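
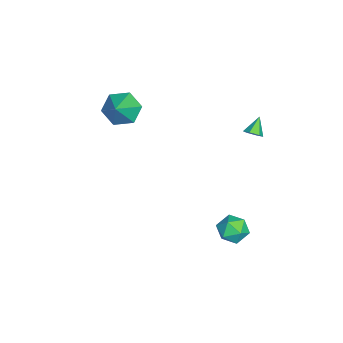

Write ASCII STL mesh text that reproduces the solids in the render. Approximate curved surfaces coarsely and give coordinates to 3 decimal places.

solid 
facet normal -0.272 0.019 0.962
outer loop
vertex 1.384 3.415 -0.82
vertex 0.989 2.643 -0.917
vertex 1.828 2.677 -0.68
endloop
endfacet
facet normal 0.341 0.369 0.865
outer loop
vertex 1.384 3.415 -0.82
vertex 1.828 2.677 -0.68
vertex 2.203 3.338 -1.11
endloop
endfacet
facet normal 0.223 0.892 0.393
outer loop
vertex 1.384 3.415 -0.82
vertex 2.203 3.338 -1.11
vertex 1.595 3.712 -1.613
endloop
endfacet
facet normal -0.463 0.863 0.200
outer loop
vertex 1.384 3.415 -0.82
vertex 1.595 3.712 -1.613
vertex 0.845 3.282 -1.493
endloop
endfacet
facet normal -0.769 0.324 0.552
outer loop
vertex 1.384 3.415 -0.82
vertex 0.845 3.282 -1.493
vertex 0.989 2.643 -0.917
endloop
endfacet
facet normal 0.812 -0.084 0.578
outer loop
vertex 2.203 3.338 -1.11
vertex 1.828 2.677 -0.68
vertex 2.315 2.518 -1.387
endloop
endfacet
facet normal -0.181 -0.652 0.736
outer loop
vertex 1.828 2.677 -0.68
vertex 0.989 2.643 -0.917
vertex 1.565 2.088 -1.267
endloop
endfacet
facet normal -0.985 -0.158 0.071
outer loop
vertex 0.989 2.643 -0.917
vertex 0.845 3.282 -1.493
vertex 0.957 2.462 -1.77
endloop
endfacet
facet normal -0.490 0.715 -0.498
outer loop
vertex 0.845 3.282 -1.493
vertex 1.595 3.712 -1.613
vertex 1.332 3.123 -2.2
endloop
endfacet
facet normal 0.621 0.761 -0.185
outer loop
vertex 1.595 3.712 -1.613
vertex 2.203 3.338 -1.11
vertex 2.171 3.157 -1.963
endloop
endfacet
facet normal 0.463 -0.863 -0.200
outer loop
vertex 1.776 2.385 -2.06
vertex 2.315 2.518 -1.387
vertex 1.565 2.088 -1.267
endloop
endfacet
facet normal -0.223 -0.892 -0.393
outer loop
vertex 1.776 2.385 -2.06
vertex 1.565 2.088 -1.267
vertex 0.957 2.462 -1.77
endloop
endfacet
facet normal -0.341 -0.369 -0.865
outer loop
vertex 1.776 2.385 -2.06
vertex 0.957 2.462 -1.77
vertex 1.332 3.123 -2.2
endloop
endfacet
facet normal 0.272 -0.019 -0.962
outer loop
vertex 1.776 2.385 -2.06
vertex 1.332 3.123 -2.2
vertex 2.171 3.157 -1.963
endloop
endfacet
facet normal 0.769 -0.324 -0.552
outer loop
vertex 1.776 2.385 -2.06
vertex 2.171 3.157 -1.963
vertex 2.315 2.518 -1.387
endloop
endfacet
facet normal 0.490 -0.715 0.498
outer loop
vertex 1.565 2.088 -1.267
vertex 2.315 2.518 -1.387
vertex 1.828 2.677 -0.68
endloop
endfacet
facet normal -0.621 -0.761 0.185
outer loop
vertex 0.957 2.462 -1.77
vertex 1.565 2.088 -1.267
vertex 0.989 2.643 -0.917
endloop
endfacet
facet normal -0.812 0.084 -0.578
outer loop
vertex 1.332 3.123 -2.2
vertex 0.957 2.462 -1.77
vertex 0.845 3.282 -1.493
endloop
endfacet
facet normal 0.181 0.652 -0.736
outer loop
vertex 2.171 3.157 -1.963
vertex 1.332 3.123 -2.2
vertex 1.595 3.712 -1.613
endloop
endfacet
facet normal 0.985 0.158 -0.071
outer loop
vertex 2.315 2.518 -1.387
vertex 2.171 3.157 -1.963
vertex 2.203 3.338 -1.11
endloop
endfacet
facet normal 0.704 -0.210 -0.678
outer loop
vertex -1.747 3.745 2.865
vertex -2.06 3.409 2.644
vertex -2.06 3.896 2.493
endloop
endfacet
facet normal 0.055 0.940 0.336
outer loop
vertex -1.747 3.745 2.865
vertex -2.06 3.896 2.493
vertex -2.8 3.631 3.356
endloop
endfacet
facet normal 0.704 -0.210 -0.678
outer loop
vertex -2.06 3.896 2.493
vertex -2.06 3.409 2.644
vertex -2.374 3.561 2.271
endloop
endfacet
facet normal -0.599 0.749 -0.283
outer loop
vertex -2.06 3.896 2.493
vertex -2.374 3.561 2.271
vertex -2.8 3.631 3.356
endloop
endfacet
facet normal 0.704 -0.211 -0.678
outer loop
vertex -2.374 3.561 2.271
vertex -2.06 3.409 2.644
vertex -2.374 3.073 2.423
endloop
endfacet
facet normal -0.927 -0.111 -0.357
outer loop
vertex -2.374 3.561 2.271
vertex -2.374 3.073 2.423
vertex -2.8 3.631 3.356
endloop
endfacet
facet normal 0.704 -0.212 -0.678
outer loop
vertex -2.374 3.073 2.423
vertex -2.06 3.409 2.644
vertex -2.061 2.922 2.795
endloop
endfacet
facet normal -0.601 -0.777 0.190
outer loop
vertex -2.374 3.073 2.423
vertex -2.061 2.922 2.795
vertex -2.8 3.631 3.356
endloop
endfacet
facet normal 0.705 -0.211 -0.677
outer loop
vertex -2.061 2.922 2.795
vertex -2.06 3.409 2.644
vertex -1.747 3.258 3.017
endloop
endfacet
facet normal 0.053 -0.585 0.809
outer loop
vertex -2.061 2.922 2.795
vertex -1.747 3.258 3.017
vertex -2.8 3.631 3.356
endloop
endfacet
facet normal 0.705 -0.211 -0.677
outer loop
vertex -1.747 3.258 3.017
vertex -2.06 3.409 2.644
vertex -1.747 3.745 2.865
endloop
endfacet
facet normal 0.382 0.275 0.882
outer loop
vertex -1.747 3.258 3.017
vertex -1.747 3.745 2.865
vertex -2.8 3.631 3.356
endloop
endfacet
facet normal -0.771 0.054 -0.635
outer loop
vertex -2.518 -3.491 2.095
vertex -3.128 -3.176 2.863
vertex -2.614 -2.486 2.297
endloop
endfacet
facet normal 0.923 0.159 -0.351
outer loop
vertex -2.518 -3.491 2.095
vertex -2.614 -2.486 2.297
vertex -1.872 -3.264 3.897
endloop
endfacet
facet normal -0.771 0.054 -0.635
outer loop
vertex -2.614 -2.486 2.297
vertex -3.128 -3.176 2.863
vertex -3.224 -2.171 3.065
endloop
endfacet
facet normal 0.576 0.808 0.126
outer loop
vertex -2.614 -2.486 2.297
vertex -3.224 -2.171 3.065
vertex -1.872 -3.264 3.897
endloop
endfacet
facet normal -0.771 0.054 -0.635
outer loop
vertex -3.224 -2.171 3.065
vertex -3.128 -3.176 2.863
vertex -3.738 -2.861 3.63
endloop
endfacet
facet normal 0.023 0.623 0.782
outer loop
vertex -3.224 -2.171 3.065
vertex -3.738 -2.861 3.63
vertex -1.872 -3.264 3.897
endloop
endfacet
facet normal -0.771 0.053 -0.635
outer loop
vertex -3.738 -2.861 3.63
vertex -3.128 -3.176 2.863
vertex -3.642 -3.866 3.429
endloop
endfacet
facet normal -0.183 -0.210 0.961
outer loop
vertex -3.738 -2.861 3.63
vertex -3.642 -3.866 3.429
vertex -1.872 -3.264 3.897
endloop
endfacet
facet normal -0.771 0.054 -0.635
outer loop
vertex -3.642 -3.866 3.429
vertex -3.128 -3.176 2.863
vertex -3.032 -4.182 2.661
endloop
endfacet
facet normal 0.164 -0.859 0.484
outer loop
vertex -3.642 -3.866 3.429
vertex -3.032 -4.182 2.661
vertex -1.872 -3.264 3.897
endloop
endfacet
facet normal -0.771 0.054 -0.634
outer loop
vertex -3.032 -4.182 2.661
vertex -3.128 -3.176 2.863
vertex -2.518 -3.491 2.095
endloop
endfacet
facet normal 0.718 -0.675 -0.172
outer loop
vertex -3.032 -4.182 2.661
vertex -2.518 -3.491 2.095
vertex -1.872 -3.264 3.897
endloop
endfacet

endsolid


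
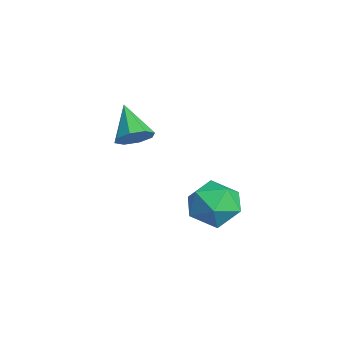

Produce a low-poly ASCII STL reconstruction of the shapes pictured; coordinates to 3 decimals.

solid 
facet normal 0.773 0.037 -0.634
outer loop
vertex -0.463 0.863 3.226
vertex -0.953 0.544 2.61
vertex -0.766 1.326 2.884
endloop
endfacet
facet normal 0.092 0.630 0.771
outer loop
vertex -0.463 0.863 3.226
vertex -0.766 1.326 2.884
vertex -2.367 0.476 3.77
endloop
endfacet
facet normal 0.773 0.037 -0.634
outer loop
vertex -0.766 1.326 2.884
vertex -0.953 0.544 2.61
vertex -1.179 1.331 2.381
endloop
endfacet
facet normal -0.326 0.904 0.277
outer loop
vertex -0.766 1.326 2.884
vertex -1.179 1.331 2.381
vertex -2.367 0.476 3.77
endloop
endfacet
facet normal 0.772 0.037 -0.634
outer loop
vertex -1.179 1.331 2.381
vertex -0.953 0.544 2.61
vertex -1.46 0.875 2.012
endloop
endfacet
facet normal -0.733 0.640 -0.233
outer loop
vertex -1.179 1.331 2.381
vertex -1.46 0.875 2.012
vertex -2.367 0.476 3.77
endloop
endfacet
facet normal 0.772 0.037 -0.634
outer loop
vertex -1.46 0.875 2.012
vertex -0.953 0.544 2.61
vertex -1.444 0.224 1.994
endloop
endfacet
facet normal -0.888 -0.009 -0.460
outer loop
vertex -1.46 0.875 2.012
vertex -1.444 0.224 1.994
vertex -2.367 0.476 3.77
endloop
endfacet
facet normal 0.772 0.037 -0.634
outer loop
vertex -1.444 0.224 1.994
vertex -0.953 0.544 2.61
vertex -1.141 -0.239 2.336
endloop
endfacet
facet normal -0.701 -0.659 -0.271
outer loop
vertex -1.444 0.224 1.994
vertex -1.141 -0.239 2.336
vertex -2.367 0.476 3.77
endloop
endfacet
facet normal 0.772 0.037 -0.635
outer loop
vertex -1.141 -0.239 2.336
vertex -0.953 0.544 2.61
vertex -0.728 -0.243 2.838
endloop
endfacet
facet normal -0.282 -0.933 0.224
outer loop
vertex -1.141 -0.239 2.336
vertex -0.728 -0.243 2.838
vertex -2.367 0.476 3.77
endloop
endfacet
facet normal 0.772 0.037 -0.634
outer loop
vertex -0.728 -0.243 2.838
vertex -0.953 0.544 2.61
vertex -0.447 0.213 3.207
endloop
endfacet
facet normal 0.123 -0.669 0.733
outer loop
vertex -0.728 -0.243 2.838
vertex -0.447 0.213 3.207
vertex -2.367 0.476 3.77
endloop
endfacet
facet normal 0.772 0.038 -0.634
outer loop
vertex -0.447 0.213 3.207
vertex -0.953 0.544 2.61
vertex -0.463 0.863 3.226
endloop
endfacet
facet normal 0.279 -0.021 0.960
outer loop
vertex -0.447 0.213 3.207
vertex -0.463 0.863 3.226
vertex -2.367 0.476 3.77
endloop
endfacet
facet normal -0.782 0.554 0.286
outer loop
vertex 2.832 3.681 1.207
vertex 2.083 2.944 0.588
vertex 2.343 2.708 1.756
endloop
endfacet
facet normal -0.264 0.571 0.777
outer loop
vertex 2.832 3.681 1.207
vertex 2.343 2.708 1.756
vertex 3.515 2.991 1.946
endloop
endfacet
facet normal 0.327 0.822 0.466
outer loop
vertex 2.832 3.681 1.207
vertex 3.515 2.991 1.946
vertex 3.978 3.402 0.895
endloop
endfacet
facet normal 0.174 0.960 -0.218
outer loop
vertex 2.832 3.681 1.207
vertex 3.978 3.402 0.895
vertex 3.093 3.372 0.056
endloop
endfacet
facet normal -0.510 0.795 -0.329
outer loop
vertex 2.832 3.681 1.207
vertex 3.093 3.372 0.056
vertex 2.083 2.944 0.588
endloop
endfacet
facet normal -0.136 -0.099 0.986
outer loop
vertex 3.515 2.991 1.946
vertex 2.343 2.708 1.756
vertex 3.187 1.828 1.784
endloop
endfacet
facet normal -0.973 -0.126 0.191
outer loop
vertex 2.343 2.708 1.756
vertex 2.083 2.944 0.588
vertex 2.302 1.798 0.945
endloop
endfacet
facet normal -0.534 0.263 -0.803
outer loop
vertex 2.083 2.944 0.588
vertex 3.093 3.372 0.056
vertex 2.765 2.209 -0.106
endloop
endfacet
facet normal 0.574 0.530 -0.624
outer loop
vertex 3.093 3.372 0.056
vertex 3.978 3.402 0.895
vertex 3.937 2.492 0.084
endloop
endfacet
facet normal 0.821 0.307 0.482
outer loop
vertex 3.978 3.402 0.895
vertex 3.515 2.991 1.946
vertex 4.197 2.256 1.252
endloop
endfacet
facet normal -0.174 -0.960 0.218
outer loop
vertex 3.448 1.519 0.633
vertex 3.187 1.828 1.784
vertex 2.302 1.798 0.945
endloop
endfacet
facet normal -0.327 -0.822 -0.466
outer loop
vertex 3.448 1.519 0.633
vertex 2.302 1.798 0.945
vertex 2.765 2.209 -0.106
endloop
endfacet
facet normal 0.264 -0.571 -0.777
outer loop
vertex 3.448 1.519 0.633
vertex 2.765 2.209 -0.106
vertex 3.937 2.492 0.084
endloop
endfacet
facet normal 0.782 -0.554 -0.286
outer loop
vertex 3.448 1.519 0.633
vertex 3.937 2.492 0.084
vertex 4.197 2.256 1.252
endloop
endfacet
facet normal 0.510 -0.795 0.329
outer loop
vertex 3.448 1.519 0.633
vertex 4.197 2.256 1.252
vertex 3.187 1.828 1.784
endloop
endfacet
facet normal -0.574 -0.530 0.624
outer loop
vertex 2.302 1.798 0.945
vertex 3.187 1.828 1.784
vertex 2.343 2.708 1.756
endloop
endfacet
facet normal -0.821 -0.307 -0.482
outer loop
vertex 2.765 2.209 -0.106
vertex 2.302 1.798 0.945
vertex 2.083 2.944 0.588
endloop
endfacet
facet normal 0.136 0.099 -0.986
outer loop
vertex 3.937 2.492 0.084
vertex 2.765 2.209 -0.106
vertex 3.093 3.372 0.056
endloop
endfacet
facet normal 0.973 0.126 -0.191
outer loop
vertex 4.197 2.256 1.252
vertex 3.937 2.492 0.084
vertex 3.978 3.402 0.895
endloop
endfacet
facet normal 0.534 -0.263 0.803
outer loop
vertex 3.187 1.828 1.784
vertex 4.197 2.256 1.252
vertex 3.515 2.991 1.946
endloop
endfacet

endsolid


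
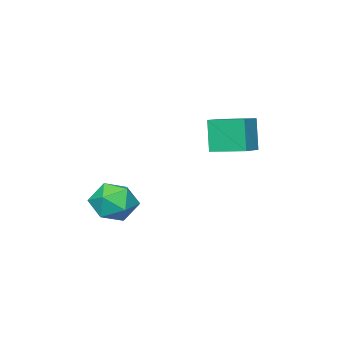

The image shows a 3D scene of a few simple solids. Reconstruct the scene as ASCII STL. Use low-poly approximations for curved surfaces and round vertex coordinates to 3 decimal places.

solid 
facet normal -0.932 -0.275 -0.235
outer loop
vertex -3.1 -0.737 2.079
vertex -3.691 1.012 2.376
vertex -2.765 -0.315 0.257
endloop
endfacet
facet normal 0.316 -0.935 -0.158
outer loop
vertex -1.469 0.068 0.584
vertex -3.1 -0.737 2.079
vertex -2.765 -0.315 0.257
endloop
endfacet
facet normal -0.932 -0.275 -0.235
outer loop
vertex -2.765 -0.315 0.257
vertex -3.691 1.012 2.376
vertex -3.356 1.434 0.554
endloop
endfacet
facet normal 0.176 0.222 -0.959
outer loop
vertex -3.356 1.434 0.554
vertex -1.469 0.068 0.584
vertex -2.765 -0.315 0.257
endloop
endfacet
facet normal -0.176 -0.222 0.959
outer loop
vertex -3.1 -0.737 2.079
vertex -2.395 1.395 2.703
vertex -3.691 1.012 2.376
endloop
endfacet
facet normal 0.316 -0.935 -0.158
outer loop
vertex -1.804 -0.354 2.406
vertex -3.1 -0.737 2.079
vertex -1.469 0.068 0.584
endloop
endfacet
facet normal -0.176 -0.222 0.959
outer loop
vertex -1.804 -0.354 2.406
vertex -2.395 1.395 2.703
vertex -3.1 -0.737 2.079
endloop
endfacet
facet normal -0.316 0.935 0.158
outer loop
vertex -3.691 1.012 2.376
vertex -2.395 1.395 2.703
vertex -3.356 1.434 0.554
endloop
endfacet
facet normal 0.176 0.222 -0.959
outer loop
vertex -2.06 1.817 0.881
vertex -1.469 0.068 0.584
vertex -3.356 1.434 0.554
endloop
endfacet
facet normal -0.316 0.935 0.158
outer loop
vertex -3.356 1.434 0.554
vertex -2.395 1.395 2.703
vertex -2.06 1.817 0.881
endloop
endfacet
facet normal 0.932 0.275 0.235
outer loop
vertex -2.06 1.817 0.881
vertex -1.804 -0.354 2.406
vertex -1.469 0.068 0.584
endloop
endfacet
facet normal 0.932 0.275 0.235
outer loop
vertex -2.395 1.395 2.703
vertex -1.804 -0.354 2.406
vertex -2.06 1.817 0.881
endloop
endfacet
facet normal -0.373 0.015 0.928
outer loop
vertex 2.811 -1.013 -0.906
vertex 1.964 -1.874 -1.233
vertex 3.075 -2.229 -0.78
endloop
endfacet
facet normal 0.324 0.167 0.931
outer loop
vertex 2.811 -1.013 -0.906
vertex 3.075 -2.229 -0.78
vertex 3.942 -1.444 -1.222
endloop
endfacet
facet normal 0.427 0.740 0.519
outer loop
vertex 2.811 -1.013 -0.906
vertex 3.942 -1.444 -1.222
vertex 3.368 -0.603 -1.949
endloop
endfacet
facet normal -0.207 0.943 0.260
outer loop
vertex 2.811 -1.013 -0.906
vertex 3.368 -0.603 -1.949
vertex 2.145 -0.869 -1.956
endloop
endfacet
facet normal -0.701 0.495 0.513
outer loop
vertex 2.811 -1.013 -0.906
vertex 2.145 -0.869 -1.956
vertex 1.964 -1.874 -1.233
endloop
endfacet
facet normal 0.670 -0.382 0.636
outer loop
vertex 3.942 -1.444 -1.222
vertex 3.075 -2.229 -0.78
vertex 3.795 -2.571 -1.744
endloop
endfacet
facet normal -0.457 -0.628 0.630
outer loop
vertex 3.075 -2.229 -0.78
vertex 1.964 -1.874 -1.233
vertex 2.572 -2.837 -1.751
endloop
endfacet
facet normal -0.988 0.148 -0.041
outer loop
vertex 1.964 -1.874 -1.233
vertex 2.145 -0.869 -1.956
vertex 1.998 -1.996 -2.478
endloop
endfacet
facet normal -0.187 0.873 -0.450
outer loop
vertex 2.145 -0.869 -1.956
vertex 3.368 -0.603 -1.949
vertex 2.865 -1.211 -2.92
endloop
endfacet
facet normal 0.838 0.545 -0.031
outer loop
vertex 3.368 -0.603 -1.949
vertex 3.942 -1.444 -1.222
vertex 3.976 -1.566 -2.467
endloop
endfacet
facet normal 0.207 -0.943 -0.260
outer loop
vertex 3.129 -2.427 -2.794
vertex 3.795 -2.571 -1.744
vertex 2.572 -2.837 -1.751
endloop
endfacet
facet normal -0.427 -0.740 -0.519
outer loop
vertex 3.129 -2.427 -2.794
vertex 2.572 -2.837 -1.751
vertex 1.998 -1.996 -2.478
endloop
endfacet
facet normal -0.324 -0.167 -0.931
outer loop
vertex 3.129 -2.427 -2.794
vertex 1.998 -1.996 -2.478
vertex 2.865 -1.211 -2.92
endloop
endfacet
facet normal 0.373 -0.015 -0.928
outer loop
vertex 3.129 -2.427 -2.794
vertex 2.865 -1.211 -2.92
vertex 3.976 -1.566 -2.467
endloop
endfacet
facet normal 0.701 -0.495 -0.513
outer loop
vertex 3.129 -2.427 -2.794
vertex 3.976 -1.566 -2.467
vertex 3.795 -2.571 -1.744
endloop
endfacet
facet normal 0.187 -0.873 0.450
outer loop
vertex 2.572 -2.837 -1.751
vertex 3.795 -2.571 -1.744
vertex 3.075 -2.229 -0.78
endloop
endfacet
facet normal -0.838 -0.545 0.031
outer loop
vertex 1.998 -1.996 -2.478
vertex 2.572 -2.837 -1.751
vertex 1.964 -1.874 -1.233
endloop
endfacet
facet normal -0.670 0.382 -0.636
outer loop
vertex 2.865 -1.211 -2.92
vertex 1.998 -1.996 -2.478
vertex 2.145 -0.869 -1.956
endloop
endfacet
facet normal 0.457 0.628 -0.630
outer loop
vertex 3.976 -1.566 -2.467
vertex 2.865 -1.211 -2.92
vertex 3.368 -0.603 -1.949
endloop
endfacet
facet normal 0.988 -0.148 0.041
outer loop
vertex 3.795 -2.571 -1.744
vertex 3.976 -1.566 -2.467
vertex 3.942 -1.444 -1.222
endloop
endfacet

endsolid


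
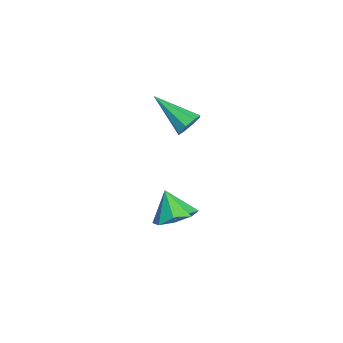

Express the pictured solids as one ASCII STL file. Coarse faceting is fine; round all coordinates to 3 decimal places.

solid 
facet normal 0.571 0.681 -0.458
outer loop
vertex -2.391 -0.361 1.238
vertex -2.802 -0.221 0.934
vertex -2.612 -0.064 1.404
endloop
endfacet
facet normal 0.425 -0.179 0.887
outer loop
vertex -2.391 -0.361 1.238
vertex -2.612 -0.064 1.404
vertex -3.738 -1.339 1.686
endloop
endfacet
facet normal 0.571 0.681 -0.458
outer loop
vertex -2.612 -0.064 1.404
vertex -2.802 -0.221 0.934
vertex -2.945 0.141 1.294
endloop
endfacet
facet normal -0.119 0.313 0.942
outer loop
vertex -2.612 -0.064 1.404
vertex -2.945 0.141 1.294
vertex -3.738 -1.339 1.686
endloop
endfacet
facet normal 0.569 0.682 -0.460
outer loop
vertex -2.945 0.141 1.294
vertex -2.802 -0.221 0.934
vertex -3.194 0.133 0.974
endloop
endfacet
facet normal -0.687 0.506 0.522
outer loop
vertex -2.945 0.141 1.294
vertex -3.194 0.133 0.974
vertex -3.738 -1.339 1.686
endloop
endfacet
facet normal 0.570 0.682 -0.458
outer loop
vertex -3.194 0.133 0.974
vertex -2.802 -0.221 0.934
vertex -3.213 -0.082 0.63
endloop
endfacet
facet normal -0.949 0.289 -0.128
outer loop
vertex -3.194 0.133 0.974
vertex -3.213 -0.082 0.63
vertex -3.738 -1.339 1.686
endloop
endfacet
facet normal 0.570 0.682 -0.458
outer loop
vertex -3.213 -0.082 0.63
vertex -2.802 -0.221 0.934
vertex -2.991 -0.378 0.465
endloop
endfacet
facet normal -0.750 -0.213 -0.626
outer loop
vertex -3.213 -0.082 0.63
vertex -2.991 -0.378 0.465
vertex -3.738 -1.339 1.686
endloop
endfacet
facet normal 0.571 0.681 -0.458
outer loop
vertex -2.991 -0.378 0.465
vertex -2.802 -0.221 0.934
vertex -2.659 -0.583 0.574
endloop
endfacet
facet normal -0.210 -0.702 -0.681
outer loop
vertex -2.991 -0.378 0.465
vertex -2.659 -0.583 0.574
vertex -3.738 -1.339 1.686
endloop
endfacet
facet normal 0.571 0.681 -0.458
outer loop
vertex -2.659 -0.583 0.574
vertex -2.802 -0.221 0.934
vertex -2.41 -0.576 0.895
endloop
endfacet
facet normal 0.360 -0.896 -0.260
outer loop
vertex -2.659 -0.583 0.574
vertex -2.41 -0.576 0.895
vertex -3.738 -1.339 1.686
endloop
endfacet
facet normal 0.571 0.681 -0.458
outer loop
vertex -2.41 -0.576 0.895
vertex -2.802 -0.221 0.934
vertex -2.391 -0.361 1.238
endloop
endfacet
facet normal 0.622 -0.678 0.391
outer loop
vertex -2.41 -0.576 0.895
vertex -2.391 -0.361 1.238
vertex -3.738 -1.339 1.686
endloop
endfacet
facet normal 0.490 0.289 -0.822
outer loop
vertex -1.498 -0.765 -3.001
vertex -2.201 -0.705 -3.399
vertex -1.75 -0.201 -2.953
endloop
endfacet
facet normal 0.376 0.089 0.922
outer loop
vertex -1.498 -0.765 -3.001
vertex -1.75 -0.201 -2.953
vertex -2.759 -1.035 -2.461
endloop
endfacet
facet normal 0.490 0.290 -0.822
outer loop
vertex -1.75 -0.201 -2.953
vertex -2.201 -0.705 -3.399
vertex -2.267 0.068 -3.166
endloop
endfacet
facet normal -0.054 0.555 0.830
outer loop
vertex -1.75 -0.201 -2.953
vertex -2.267 0.068 -3.166
vertex -2.759 -1.035 -2.461
endloop
endfacet
facet normal 0.489 0.290 -0.823
outer loop
vertex -2.267 0.068 -3.166
vertex -2.201 -0.705 -3.399
vertex -2.745 -0.116 -3.515
endloop
endfacet
facet normal -0.609 0.602 0.517
outer loop
vertex -2.267 0.068 -3.166
vertex -2.745 -0.116 -3.515
vertex -2.759 -1.035 -2.461
endloop
endfacet
facet normal 0.489 0.290 -0.823
outer loop
vertex -2.745 -0.116 -3.515
vertex -2.201 -0.705 -3.399
vertex -2.904 -0.645 -3.796
endloop
endfacet
facet normal -0.965 0.203 0.164
outer loop
vertex -2.745 -0.116 -3.515
vertex -2.904 -0.645 -3.796
vertex -2.759 -1.035 -2.461
endloop
endfacet
facet normal 0.489 0.289 -0.823
outer loop
vertex -2.904 -0.645 -3.796
vertex -2.201 -0.705 -3.399
vertex -2.652 -1.209 -3.844
endloop
endfacet
facet normal -0.913 -0.406 -0.020
outer loop
vertex -2.904 -0.645 -3.796
vertex -2.652 -1.209 -3.844
vertex -2.759 -1.035 -2.461
endloop
endfacet
facet normal 0.488 0.290 -0.823
outer loop
vertex -2.652 -1.209 -3.844
vertex -2.201 -0.705 -3.399
vertex -2.135 -1.478 -3.632
endloop
endfacet
facet normal -0.484 -0.872 0.072
outer loop
vertex -2.652 -1.209 -3.844
vertex -2.135 -1.478 -3.632
vertex -2.759 -1.035 -2.461
endloop
endfacet
facet normal 0.490 0.290 -0.822
outer loop
vertex -2.135 -1.478 -3.632
vertex -2.201 -0.705 -3.399
vertex -1.657 -1.294 -3.282
endloop
endfacet
facet normal 0.071 -0.920 0.386
outer loop
vertex -2.135 -1.478 -3.632
vertex -1.657 -1.294 -3.282
vertex -2.759 -1.035 -2.461
endloop
endfacet
facet normal 0.490 0.289 -0.822
outer loop
vertex -1.657 -1.294 -3.282
vertex -2.201 -0.705 -3.399
vertex -1.498 -0.765 -3.001
endloop
endfacet
facet normal 0.428 -0.521 0.739
outer loop
vertex -1.657 -1.294 -3.282
vertex -1.498 -0.765 -3.001
vertex -2.759 -1.035 -2.461
endloop
endfacet

endsolid


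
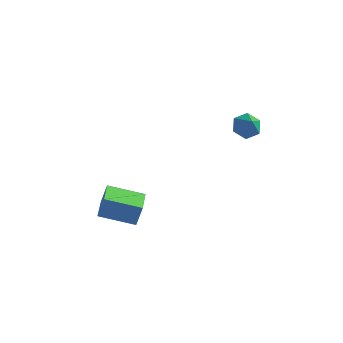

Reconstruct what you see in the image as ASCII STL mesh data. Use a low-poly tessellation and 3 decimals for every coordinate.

solid 
facet normal -0.398 0.367 -0.841
outer loop
vertex 3.622 2.873 1.486
vertex 3.025 2.869 1.767
vertex 3.41 3.403 1.818
endloop
endfacet
facet normal 0.945 0.233 0.232
outer loop
vertex 3.622 2.873 1.486
vertex 3.41 3.403 1.818
vertex 3.435 2.491 2.633
endloop
endfacet
facet normal -0.398 0.367 -0.841
outer loop
vertex 3.41 3.403 1.818
vertex 3.025 2.869 1.767
vertex 2.813 3.399 2.099
endloop
endfacet
facet normal 0.326 0.635 0.701
outer loop
vertex 3.41 3.403 1.818
vertex 2.813 3.399 2.099
vertex 3.435 2.491 2.633
endloop
endfacet
facet normal -0.398 0.367 -0.841
outer loop
vertex 2.813 3.399 2.099
vertex 3.025 2.869 1.767
vertex 2.428 2.865 2.048
endloop
endfacet
facet normal -0.426 0.224 0.877
outer loop
vertex 2.813 3.399 2.099
vertex 2.428 2.865 2.048
vertex 3.435 2.491 2.633
endloop
endfacet
facet normal -0.398 0.367 -0.841
outer loop
vertex 2.428 2.865 2.048
vertex 3.025 2.869 1.767
vertex 2.64 2.335 1.716
endloop
endfacet
facet normal -0.558 -0.589 0.584
outer loop
vertex 2.428 2.865 2.048
vertex 2.64 2.335 1.716
vertex 3.435 2.491 2.633
endloop
endfacet
facet normal -0.399 0.368 -0.840
outer loop
vertex 2.64 2.335 1.716
vertex 3.025 2.869 1.767
vertex 3.237 2.34 1.435
endloop
endfacet
facet normal 0.062 -0.991 0.115
outer loop
vertex 2.64 2.335 1.716
vertex 3.237 2.34 1.435
vertex 3.435 2.491 2.633
endloop
endfacet
facet normal -0.398 0.368 -0.840
outer loop
vertex 3.237 2.34 1.435
vertex 3.025 2.869 1.767
vertex 3.622 2.873 1.486
endloop
endfacet
facet normal 0.812 -0.581 -0.061
outer loop
vertex 3.237 2.34 1.435
vertex 3.622 2.873 1.486
vertex 3.435 2.491 2.633
endloop
endfacet
facet normal -0.923 -0.303 0.235
outer loop
vertex -2.171 -0.467 -2.897
vertex -2.546 0.542 -3.069
vertex -2.37 -0.732 -4.019
endloop
endfacet
facet normal 0.344 -0.926 0.158
outer loop
vertex -0.754 -0.202 -4.431
vertex -2.171 -0.467 -2.897
vertex -2.37 -0.732 -4.019
endloop
endfacet
facet normal -0.923 -0.303 0.235
outer loop
vertex -2.37 -0.732 -4.019
vertex -2.546 0.542 -3.069
vertex -2.745 0.277 -4.191
endloop
endfacet
facet normal -0.170 -0.227 -0.959
outer loop
vertex -2.745 0.277 -4.191
vertex -0.754 -0.202 -4.431
vertex -2.37 -0.732 -4.019
endloop
endfacet
facet normal 0.170 0.227 0.959
outer loop
vertex -2.171 -0.467 -2.897
vertex -0.93 1.072 -3.481
vertex -2.546 0.542 -3.069
endloop
endfacet
facet normal 0.344 -0.926 0.158
outer loop
vertex -0.555 0.063 -3.309
vertex -2.171 -0.467 -2.897
vertex -0.754 -0.202 -4.431
endloop
endfacet
facet normal 0.170 0.227 0.959
outer loop
vertex -0.555 0.063 -3.309
vertex -0.93 1.072 -3.481
vertex -2.171 -0.467 -2.897
endloop
endfacet
facet normal -0.344 0.926 -0.158
outer loop
vertex -2.546 0.542 -3.069
vertex -0.93 1.072 -3.481
vertex -2.745 0.277 -4.191
endloop
endfacet
facet normal -0.170 -0.227 -0.959
outer loop
vertex -1.129 0.807 -4.603
vertex -0.754 -0.202 -4.431
vertex -2.745 0.277 -4.191
endloop
endfacet
facet normal -0.344 0.926 -0.158
outer loop
vertex -2.745 0.277 -4.191
vertex -0.93 1.072 -3.481
vertex -1.129 0.807 -4.603
endloop
endfacet
facet normal 0.923 0.303 -0.235
outer loop
vertex -1.129 0.807 -4.603
vertex -0.555 0.063 -3.309
vertex -0.754 -0.202 -4.431
endloop
endfacet
facet normal 0.923 0.303 -0.235
outer loop
vertex -0.93 1.072 -3.481
vertex -0.555 0.063 -3.309
vertex -1.129 0.807 -4.603
endloop
endfacet

endsolid


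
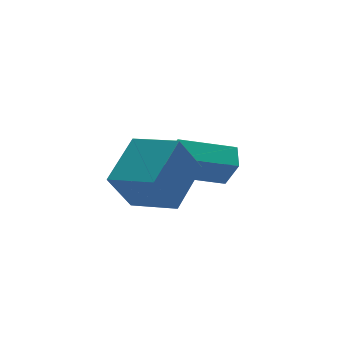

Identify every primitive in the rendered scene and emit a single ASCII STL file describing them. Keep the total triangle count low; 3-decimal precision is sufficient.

solid 
facet normal -0.933 0.237 0.271
outer loop
vertex 0.644 -2.042 2.506
vertex 0.931 -1.331 2.872
vertex 0.494 -1.45 1.473
endloop
endfacet
facet normal -0.337 -0.837 -0.431
outer loop
vertex 2.229 -1.889 0.968
vertex 0.644 -2.042 2.506
vertex 0.494 -1.45 1.473
endloop
endfacet
facet normal -0.933 0.235 0.271
outer loop
vertex 0.494 -1.45 1.473
vertex 0.931 -1.331 2.872
vertex 0.78 -0.738 1.839
endloop
endfacet
facet normal -0.126 0.493 -0.861
outer loop
vertex 0.78 -0.738 1.839
vertex 2.229 -1.889 0.968
vertex 0.494 -1.45 1.473
endloop
endfacet
facet normal 0.126 -0.494 0.861
outer loop
vertex 0.644 -2.042 2.506
vertex 2.666 -1.77 2.367
vertex 0.931 -1.331 2.872
endloop
endfacet
facet normal -0.337 -0.837 -0.431
outer loop
vertex 2.38 -2.482 2.001
vertex 0.644 -2.042 2.506
vertex 2.229 -1.889 0.968
endloop
endfacet
facet normal 0.125 -0.493 0.861
outer loop
vertex 2.38 -2.482 2.001
vertex 2.666 -1.77 2.367
vertex 0.644 -2.042 2.506
endloop
endfacet
facet normal 0.337 0.837 0.431
outer loop
vertex 0.931 -1.331 2.872
vertex 2.666 -1.77 2.367
vertex 0.78 -0.738 1.839
endloop
endfacet
facet normal -0.125 0.494 -0.861
outer loop
vertex 2.516 -1.178 1.334
vertex 2.229 -1.889 0.968
vertex 0.78 -0.738 1.839
endloop
endfacet
facet normal 0.337 0.837 0.431
outer loop
vertex 0.78 -0.738 1.839
vertex 2.666 -1.77 2.367
vertex 2.516 -1.178 1.334
endloop
endfacet
facet normal 0.933 -0.236 -0.272
outer loop
vertex 2.516 -1.178 1.334
vertex 2.38 -2.482 2.001
vertex 2.229 -1.889 0.968
endloop
endfacet
facet normal 0.933 -0.236 -0.271
outer loop
vertex 2.666 -1.77 2.367
vertex 2.38 -2.482 2.001
vertex 2.516 -1.178 1.334
endloop
endfacet
facet normal -0.672 -0.576 -0.465
outer loop
vertex -1.268 -4.669 3.312
vertex -2.131 -3.371 2.951
vertex -0.492 -4.517 2.003
endloop
endfacet
facet normal 0.539 -0.811 0.225
outer loop
vertex 0.731 -3.469 2.849
vertex -1.268 -4.669 3.312
vertex -0.492 -4.517 2.003
endloop
endfacet
facet normal -0.672 -0.577 -0.465
outer loop
vertex -0.492 -4.517 2.003
vertex -2.131 -3.371 2.951
vertex -1.355 -3.22 1.641
endloop
endfacet
facet normal 0.507 0.099 -0.856
outer loop
vertex -1.355 -3.22 1.641
vertex 0.731 -3.469 2.849
vertex -0.492 -4.517 2.003
endloop
endfacet
facet normal -0.507 -0.099 0.856
outer loop
vertex -1.268 -4.669 3.312
vertex -0.908 -2.323 3.797
vertex -2.131 -3.371 2.951
endloop
endfacet
facet normal 0.539 -0.811 0.226
outer loop
vertex -0.045 -3.62 4.159
vertex -1.268 -4.669 3.312
vertex 0.731 -3.469 2.849
endloop
endfacet
facet normal -0.508 -0.099 0.856
outer loop
vertex -0.045 -3.62 4.159
vertex -0.908 -2.323 3.797
vertex -1.268 -4.669 3.312
endloop
endfacet
facet normal -0.539 0.811 -0.226
outer loop
vertex -2.131 -3.371 2.951
vertex -0.908 -2.323 3.797
vertex -1.355 -3.22 1.641
endloop
endfacet
facet normal 0.508 0.099 -0.856
outer loop
vertex -0.132 -2.171 2.488
vertex 0.731 -3.469 2.849
vertex -1.355 -3.22 1.641
endloop
endfacet
facet normal -0.540 0.811 -0.226
outer loop
vertex -1.355 -3.22 1.641
vertex -0.908 -2.323 3.797
vertex -0.132 -2.171 2.488
endloop
endfacet
facet normal 0.672 0.576 0.465
outer loop
vertex -0.132 -2.171 2.488
vertex -0.045 -3.62 4.159
vertex 0.731 -3.469 2.849
endloop
endfacet
facet normal 0.672 0.577 0.465
outer loop
vertex -0.908 -2.323 3.797
vertex -0.045 -3.62 4.159
vertex -0.132 -2.171 2.488
endloop
endfacet

endsolid


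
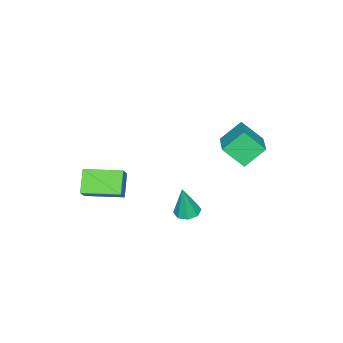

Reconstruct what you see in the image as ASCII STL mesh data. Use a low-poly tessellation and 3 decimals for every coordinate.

solid 
facet normal -0.655 -0.361 0.663
outer loop
vertex 2.218 -0.68 2.721
vertex 1.554 0.727 2.831
vertex 1.719 -0.869 2.125
endloop
endfacet
facet normal 0.427 -0.902 -0.071
outer loop
vertex 2.446 -0.467 1.389
vertex 2.218 -0.68 2.721
vertex 1.719 -0.869 2.125
endloop
endfacet
facet normal -0.656 -0.361 0.663
outer loop
vertex 1.719 -0.869 2.125
vertex 1.554 0.727 2.831
vertex 1.055 0.539 2.235
endloop
endfacet
facet normal -0.624 -0.236 -0.745
outer loop
vertex 1.055 0.539 2.235
vertex 2.446 -0.467 1.389
vertex 1.719 -0.869 2.125
endloop
endfacet
facet normal 0.624 0.236 0.745
outer loop
vertex 2.218 -0.68 2.721
vertex 2.281 1.129 2.095
vertex 1.554 0.727 2.831
endloop
endfacet
facet normal 0.425 -0.902 -0.071
outer loop
vertex 2.945 -0.279 1.985
vertex 2.218 -0.68 2.721
vertex 2.446 -0.467 1.389
endloop
endfacet
facet normal 0.624 0.236 0.745
outer loop
vertex 2.945 -0.279 1.985
vertex 2.281 1.129 2.095
vertex 2.218 -0.68 2.721
endloop
endfacet
facet normal -0.426 0.902 0.072
outer loop
vertex 1.554 0.727 2.831
vertex 2.281 1.129 2.095
vertex 1.055 0.539 2.235
endloop
endfacet
facet normal -0.624 -0.236 -0.745
outer loop
vertex 1.782 0.94 1.499
vertex 2.446 -0.467 1.389
vertex 1.055 0.539 2.235
endloop
endfacet
facet normal -0.426 0.902 0.071
outer loop
vertex 1.055 0.539 2.235
vertex 2.281 1.129 2.095
vertex 1.782 0.94 1.499
endloop
endfacet
facet normal 0.656 0.361 -0.663
outer loop
vertex 1.782 0.94 1.499
vertex 2.945 -0.279 1.985
vertex 2.446 -0.467 1.389
endloop
endfacet
facet normal 0.656 0.361 -0.663
outer loop
vertex 2.281 1.129 2.095
vertex 2.945 -0.279 1.985
vertex 1.782 0.94 1.499
endloop
endfacet
facet normal -0.174 0.049 -0.983
outer loop
vertex 1.009 2.849 0.62
vertex 0.483 2.925 0.717
vertex 0.912 3.249 0.657
endloop
endfacet
facet normal 0.961 0.217 0.171
outer loop
vertex 1.009 2.849 0.62
vertex 0.912 3.249 0.657
vertex 0.737 2.855 2.143
endloop
endfacet
facet normal -0.174 0.049 -0.984
outer loop
vertex 0.912 3.249 0.657
vertex 0.483 2.925 0.717
vertex 0.564 3.459 0.729
endloop
endfacet
facet normal 0.538 0.797 0.275
outer loop
vertex 0.912 3.249 0.657
vertex 0.564 3.459 0.729
vertex 0.737 2.855 2.143
endloop
endfacet
facet normal -0.174 0.048 -0.984
outer loop
vertex 0.564 3.459 0.729
vertex 0.483 2.925 0.717
vertex 0.168 3.357 0.794
endloop
endfacet
facet normal -0.165 0.899 0.404
outer loop
vertex 0.564 3.459 0.729
vertex 0.168 3.357 0.794
vertex 0.737 2.855 2.143
endloop
endfacet
facet normal -0.175 0.048 -0.983
outer loop
vertex 0.168 3.357 0.794
vertex 0.483 2.925 0.717
vertex -0.042 3.002 0.814
endloop
endfacet
facet normal -0.740 0.465 0.485
outer loop
vertex 0.168 3.357 0.794
vertex -0.042 3.002 0.814
vertex 0.737 2.855 2.143
endloop
endfacet
facet normal -0.175 0.049 -0.983
outer loop
vertex -0.042 3.002 0.814
vertex 0.483 2.925 0.717
vertex 0.055 2.602 0.777
endloop
endfacet
facet normal -0.847 -0.249 0.469
outer loop
vertex -0.042 3.002 0.814
vertex 0.055 2.602 0.777
vertex 0.737 2.855 2.143
endloop
endfacet
facet normal -0.174 0.048 -0.984
outer loop
vertex 0.055 2.602 0.777
vertex 0.483 2.925 0.717
vertex 0.403 2.391 0.705
endloop
endfacet
facet normal -0.426 -0.827 0.366
outer loop
vertex 0.055 2.602 0.777
vertex 0.403 2.391 0.705
vertex 0.737 2.855 2.143
endloop
endfacet
facet normal -0.174 0.048 -0.983
outer loop
vertex 0.403 2.391 0.705
vertex 0.483 2.925 0.717
vertex 0.798 2.494 0.64
endloop
endfacet
facet normal 0.281 -0.930 0.235
outer loop
vertex 0.403 2.391 0.705
vertex 0.798 2.494 0.64
vertex 0.737 2.855 2.143
endloop
endfacet
facet normal -0.174 0.048 -0.983
outer loop
vertex 0.798 2.494 0.64
vertex 0.483 2.925 0.717
vertex 1.009 2.849 0.62
endloop
endfacet
facet normal 0.853 -0.498 0.154
outer loop
vertex 0.798 2.494 0.64
vertex 1.009 2.849 0.62
vertex 0.737 2.855 2.143
endloop
endfacet
facet normal -0.768 -0.554 -0.322
outer loop
vertex -2.491 2.459 2.822
vertex -3.198 2.981 3.609
vertex -2.763 3.304 2.015
endloop
endfacet
facet normal 0.600 -0.443 -0.666
outer loop
vertex -1.582 4.159 2.511
vertex -2.491 2.459 2.822
vertex -2.763 3.304 2.015
endloop
endfacet
facet normal -0.767 -0.555 -0.322
outer loop
vertex -2.763 3.304 2.015
vertex -3.198 2.981 3.609
vertex -3.471 3.827 2.802
endloop
endfacet
facet normal -0.227 0.704 -0.673
outer loop
vertex -3.471 3.827 2.802
vertex -1.582 4.159 2.511
vertex -2.763 3.304 2.015
endloop
endfacet
facet normal 0.228 -0.705 0.672
outer loop
vertex -2.491 2.459 2.822
vertex -2.017 3.836 4.105
vertex -3.198 2.981 3.609
endloop
endfacet
facet normal 0.600 -0.443 -0.667
outer loop
vertex -1.309 3.313 3.318
vertex -2.491 2.459 2.822
vertex -1.582 4.159 2.511
endloop
endfacet
facet normal 0.227 -0.705 0.672
outer loop
vertex -1.309 3.313 3.318
vertex -2.017 3.836 4.105
vertex -2.491 2.459 2.822
endloop
endfacet
facet normal -0.600 0.442 0.667
outer loop
vertex -3.198 2.981 3.609
vertex -2.017 3.836 4.105
vertex -3.471 3.827 2.802
endloop
endfacet
facet normal -0.227 0.705 -0.672
outer loop
vertex -2.289 4.681 3.298
vertex -1.582 4.159 2.511
vertex -3.471 3.827 2.802
endloop
endfacet
facet normal -0.600 0.443 0.666
outer loop
vertex -3.471 3.827 2.802
vertex -2.017 3.836 4.105
vertex -2.289 4.681 3.298
endloop
endfacet
facet normal 0.767 0.555 0.322
outer loop
vertex -2.289 4.681 3.298
vertex -1.309 3.313 3.318
vertex -1.582 4.159 2.511
endloop
endfacet
facet normal 0.767 0.554 0.322
outer loop
vertex -2.017 3.836 4.105
vertex -1.309 3.313 3.318
vertex -2.289 4.681 3.298
endloop
endfacet

endsolid


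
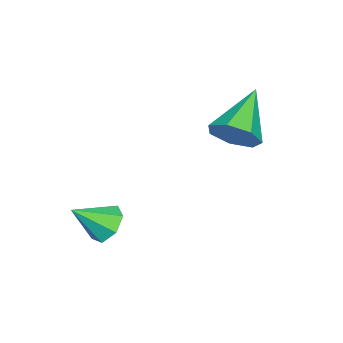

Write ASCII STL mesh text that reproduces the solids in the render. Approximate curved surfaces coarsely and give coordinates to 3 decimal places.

solid 
facet normal 0.839 -0.073 -0.539
outer loop
vertex -1.182 0.578 3.445
vertex -1.66 0.675 2.688
vertex -1.278 1.312 3.196
endloop
endfacet
facet normal 0.184 0.337 0.923
outer loop
vertex -1.182 0.578 3.445
vertex -1.278 1.312 3.196
vertex -3.38 0.825 3.792
endloop
endfacet
facet normal 0.839 -0.074 -0.538
outer loop
vertex -1.278 1.312 3.196
vertex -1.66 0.675 2.688
vertex -1.661 1.566 2.564
endloop
endfacet
facet normal -0.091 0.904 0.418
outer loop
vertex -1.278 1.312 3.196
vertex -1.661 1.566 2.564
vertex -3.38 0.825 3.792
endloop
endfacet
facet normal 0.839 -0.074 -0.539
outer loop
vertex -1.661 1.566 2.564
vertex -1.66 0.675 2.688
vertex -2.043 1.149 2.026
endloop
endfacet
facet normal -0.529 0.810 -0.252
outer loop
vertex -1.661 1.566 2.564
vertex -2.043 1.149 2.026
vertex -3.38 0.825 3.792
endloop
endfacet
facet normal 0.840 -0.073 -0.538
outer loop
vertex -2.043 1.149 2.026
vertex -1.66 0.675 2.688
vertex -2.136 0.375 1.986
endloop
endfacet
facet normal -0.802 0.127 -0.584
outer loop
vertex -2.043 1.149 2.026
vertex -2.136 0.375 1.986
vertex -3.38 0.825 3.792
endloop
endfacet
facet normal 0.840 -0.073 -0.538
outer loop
vertex -2.136 0.375 1.986
vertex -1.66 0.675 2.688
vertex -1.871 -0.174 2.474
endloop
endfacet
facet normal -0.704 -0.631 -0.327
outer loop
vertex -2.136 0.375 1.986
vertex -1.871 -0.174 2.474
vertex -3.38 0.825 3.792
endloop
endfacet
facet normal 0.839 -0.073 -0.539
outer loop
vertex -1.871 -0.174 2.474
vertex -1.66 0.675 2.688
vertex -1.446 -0.083 3.124
endloop
endfacet
facet normal -0.307 -0.894 0.326
outer loop
vertex -1.871 -0.174 2.474
vertex -1.446 -0.083 3.124
vertex -3.38 0.825 3.792
endloop
endfacet
facet normal 0.839 -0.073 -0.539
outer loop
vertex -1.446 -0.083 3.124
vertex -1.66 0.675 2.688
vertex -1.182 0.578 3.445
endloop
endfacet
facet normal 0.087 -0.463 0.882
outer loop
vertex -1.446 -0.083 3.124
vertex -1.182 0.578 3.445
vertex -3.38 0.825 3.792
endloop
endfacet
facet normal -0.462 0.630 -0.625
outer loop
vertex 1.16 -2.582 -1.061
vertex 0.512 -2.673 -0.674
vertex 1.062 -2.16 -0.563
endloop
endfacet
facet normal 0.988 0.124 0.090
outer loop
vertex 1.16 -2.582 -1.061
vertex 1.062 -2.16 -0.563
vertex 1.168 -3.567 0.214
endloop
endfacet
facet normal -0.462 0.630 -0.624
outer loop
vertex 1.062 -2.16 -0.563
vertex 0.512 -2.673 -0.674
vertex 0.55 -2.125 -0.149
endloop
endfacet
facet normal 0.587 0.425 0.689
outer loop
vertex 1.062 -2.16 -0.563
vertex 0.55 -2.125 -0.149
vertex 1.168 -3.567 0.214
endloop
endfacet
facet normal -0.461 0.630 -0.625
outer loop
vertex 0.55 -2.125 -0.149
vertex 0.512 -2.673 -0.674
vertex 0.009 -2.502 -0.13
endloop
endfacet
facet normal -0.105 0.200 0.974
outer loop
vertex 0.55 -2.125 -0.149
vertex 0.009 -2.502 -0.13
vertex 1.168 -3.567 0.214
endloop
endfacet
facet normal -0.463 0.628 -0.625
outer loop
vertex 0.009 -2.502 -0.13
vertex 0.512 -2.673 -0.674
vertex -0.152 -3.009 -0.52
endloop
endfacet
facet normal -0.567 -0.381 0.730
outer loop
vertex 0.009 -2.502 -0.13
vertex -0.152 -3.009 -0.52
vertex 1.168 -3.567 0.214
endloop
endfacet
facet normal -0.463 0.629 -0.625
outer loop
vertex -0.152 -3.009 -0.52
vertex 0.512 -2.673 -0.674
vertex 0.186 -3.263 -1.026
endloop
endfacet
facet normal -0.451 -0.881 0.141
outer loop
vertex -0.152 -3.009 -0.52
vertex 0.186 -3.263 -1.026
vertex 1.168 -3.567 0.214
endloop
endfacet
facet normal -0.463 0.629 -0.625
outer loop
vertex 0.186 -3.263 -1.026
vertex 0.512 -2.673 -0.674
vertex 0.77 -3.073 -1.267
endloop
endfacet
facet normal 0.156 -0.924 -0.350
outer loop
vertex 0.186 -3.263 -1.026
vertex 0.77 -3.073 -1.267
vertex 1.168 -3.567 0.214
endloop
endfacet
facet normal -0.462 0.629 -0.625
outer loop
vertex 0.77 -3.073 -1.267
vertex 0.512 -2.673 -0.674
vertex 1.16 -2.582 -1.061
endloop
endfacet
facet normal 0.796 -0.476 -0.373
outer loop
vertex 0.77 -3.073 -1.267
vertex 1.16 -2.582 -1.061
vertex 1.168 -3.567 0.214
endloop
endfacet

endsolid


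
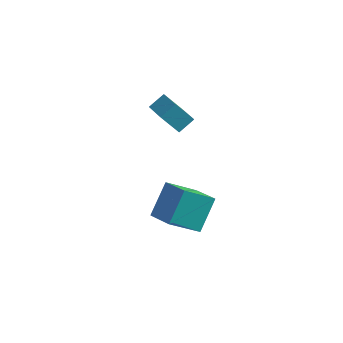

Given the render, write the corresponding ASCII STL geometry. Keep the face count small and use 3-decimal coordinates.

solid 
facet normal -0.611 -0.182 0.770
outer loop
vertex 0.027 -1.433 3.317
vertex 0.497 -0.698 3.864
vertex -1.072 -0.282 2.717
endloop
endfacet
facet normal -0.457 -0.713 -0.532
outer loop
vertex -0.197 -0.022 1.616
vertex 0.027 -1.433 3.317
vertex -1.072 -0.282 2.717
endloop
endfacet
facet normal -0.611 -0.182 0.770
outer loop
vertex -1.072 -0.282 2.717
vertex 0.497 -0.698 3.864
vertex -0.601 0.453 3.264
endloop
endfacet
facet normal -0.646 0.677 -0.353
outer loop
vertex -0.601 0.453 3.264
vertex -0.197 -0.022 1.616
vertex -1.072 -0.282 2.717
endloop
endfacet
facet normal 0.646 -0.676 0.354
outer loop
vertex 0.027 -1.433 3.317
vertex 1.372 -0.438 2.763
vertex 0.497 -0.698 3.864
endloop
endfacet
facet normal -0.457 -0.713 -0.531
outer loop
vertex 0.901 -1.173 2.216
vertex 0.027 -1.433 3.317
vertex -0.197 -0.022 1.616
endloop
endfacet
facet normal 0.646 -0.677 0.353
outer loop
vertex 0.901 -1.173 2.216
vertex 1.372 -0.438 2.763
vertex 0.027 -1.433 3.317
endloop
endfacet
facet normal 0.457 0.713 0.532
outer loop
vertex 0.497 -0.698 3.864
vertex 1.372 -0.438 2.763
vertex -0.601 0.453 3.264
endloop
endfacet
facet normal -0.646 0.676 -0.353
outer loop
vertex 0.273 0.713 2.163
vertex -0.197 -0.022 1.616
vertex -0.601 0.453 3.264
endloop
endfacet
facet normal 0.457 0.713 0.531
outer loop
vertex -0.601 0.453 3.264
vertex 1.372 -0.438 2.763
vertex 0.273 0.713 2.163
endloop
endfacet
facet normal 0.612 0.182 -0.770
outer loop
vertex 0.273 0.713 2.163
vertex 0.901 -1.173 2.216
vertex -0.197 -0.022 1.616
endloop
endfacet
facet normal 0.611 0.182 -0.770
outer loop
vertex 1.372 -0.438 2.763
vertex 0.901 -1.173 2.216
vertex 0.273 0.713 2.163
endloop
endfacet
facet normal -0.811 0.472 -0.347
outer loop
vertex 0.185 -3.065 -3.051
vertex 0.387 -1.649 -1.597
vertex 1.367 -1.952 -4.301
endloop
endfacet
facet normal -0.099 -0.695 -0.712
outer loop
vertex 2.673 -2.711 -3.743
vertex 0.185 -3.065 -3.051
vertex 1.367 -1.952 -4.301
endloop
endfacet
facet normal -0.811 0.472 -0.347
outer loop
vertex 1.367 -1.952 -4.301
vertex 0.387 -1.649 -1.597
vertex 1.57 -0.535 -2.847
endloop
endfacet
facet normal 0.577 0.543 -0.610
outer loop
vertex 1.57 -0.535 -2.847
vertex 2.673 -2.711 -3.743
vertex 1.367 -1.952 -4.301
endloop
endfacet
facet normal -0.577 -0.544 0.610
outer loop
vertex 0.185 -3.065 -3.051
vertex 1.693 -2.408 -1.039
vertex 0.387 -1.649 -1.597
endloop
endfacet
facet normal -0.099 -0.694 -0.713
outer loop
vertex 1.49 -3.825 -2.493
vertex 0.185 -3.065 -3.051
vertex 2.673 -2.711 -3.743
endloop
endfacet
facet normal -0.577 -0.543 0.610
outer loop
vertex 1.49 -3.825 -2.493
vertex 1.693 -2.408 -1.039
vertex 0.185 -3.065 -3.051
endloop
endfacet
facet normal 0.099 0.694 0.713
outer loop
vertex 0.387 -1.649 -1.597
vertex 1.693 -2.408 -1.039
vertex 1.57 -0.535 -2.847
endloop
endfacet
facet normal 0.577 0.544 -0.609
outer loop
vertex 2.875 -1.295 -2.289
vertex 2.673 -2.711 -3.743
vertex 1.57 -0.535 -2.847
endloop
endfacet
facet normal 0.100 0.694 0.713
outer loop
vertex 1.57 -0.535 -2.847
vertex 1.693 -2.408 -1.039
vertex 2.875 -1.295 -2.289
endloop
endfacet
facet normal 0.811 -0.472 0.347
outer loop
vertex 2.875 -1.295 -2.289
vertex 1.49 -3.825 -2.493
vertex 2.673 -2.711 -3.743
endloop
endfacet
facet normal 0.811 -0.472 0.347
outer loop
vertex 1.693 -2.408 -1.039
vertex 1.49 -3.825 -2.493
vertex 2.875 -1.295 -2.289
endloop
endfacet

endsolid


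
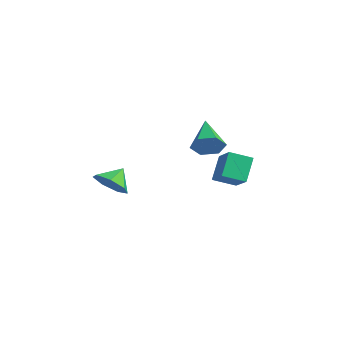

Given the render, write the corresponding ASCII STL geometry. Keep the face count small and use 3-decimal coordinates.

solid 
facet normal 0.756 -0.481 -0.444
outer loop
vertex -1.567 2.674 3.234
vertex -2.098 2.571 2.441
vertex -1.542 3.346 2.549
endloop
endfacet
facet normal 0.345 0.664 0.664
outer loop
vertex -1.567 2.674 3.234
vertex -1.542 3.346 2.549
vertex -3.762 3.629 3.419
endloop
endfacet
facet normal 0.756 -0.481 -0.444
outer loop
vertex -1.542 3.346 2.549
vertex -2.098 2.571 2.441
vertex -2.073 3.243 1.756
endloop
endfacet
facet normal 0.060 0.984 -0.168
outer loop
vertex -1.542 3.346 2.549
vertex -2.073 3.243 1.756
vertex -3.762 3.629 3.419
endloop
endfacet
facet normal 0.755 -0.481 -0.445
outer loop
vertex -2.073 3.243 1.756
vertex -2.098 2.571 2.441
vertex -2.63 2.469 1.648
endloop
endfacet
facet normal -0.552 0.491 -0.674
outer loop
vertex -2.073 3.243 1.756
vertex -2.63 2.469 1.648
vertex -3.762 3.629 3.419
endloop
endfacet
facet normal 0.755 -0.481 -0.445
outer loop
vertex -2.63 2.469 1.648
vertex -2.098 2.571 2.441
vertex -2.655 1.796 2.333
endloop
endfacet
facet normal -0.879 -0.324 -0.350
outer loop
vertex -2.63 2.469 1.648
vertex -2.655 1.796 2.333
vertex -3.762 3.629 3.419
endloop
endfacet
facet normal 0.756 -0.481 -0.444
outer loop
vertex -2.655 1.796 2.333
vertex -2.098 2.571 2.441
vertex -2.123 1.899 3.126
endloop
endfacet
facet normal -0.594 -0.644 0.482
outer loop
vertex -2.655 1.796 2.333
vertex -2.123 1.899 3.126
vertex -3.762 3.629 3.419
endloop
endfacet
facet normal 0.756 -0.481 -0.444
outer loop
vertex -2.123 1.899 3.126
vertex -2.098 2.571 2.441
vertex -1.567 2.674 3.234
endloop
endfacet
facet normal 0.018 -0.151 0.988
outer loop
vertex -2.123 1.899 3.126
vertex -1.567 2.674 3.234
vertex -3.762 3.629 3.419
endloop
endfacet
facet normal 0.166 -0.763 -0.625
outer loop
vertex -0.669 -3.46 1.364
vertex -1.289 -4.066 1.939
vertex -1.541 -3.46 1.132
endloop
endfacet
facet normal 0.054 0.977 -0.205
outer loop
vertex -0.669 -3.46 1.364
vertex -1.541 -3.46 1.132
vertex -1.491 -3.134 2.701
endloop
endfacet
facet normal 0.165 -0.763 -0.625
outer loop
vertex -1.541 -3.46 1.132
vertex -1.289 -4.066 1.939
vertex -2.224 -3.915 1.508
endloop
endfacet
facet normal -0.602 0.785 -0.144
outer loop
vertex -1.541 -3.46 1.132
vertex -2.224 -3.915 1.508
vertex -1.491 -3.134 2.701
endloop
endfacet
facet normal 0.165 -0.763 -0.625
outer loop
vertex -2.224 -3.915 1.508
vertex -1.289 -4.066 1.939
vertex -2.203 -4.484 2.208
endloop
endfacet
facet normal -0.883 0.351 0.312
outer loop
vertex -2.224 -3.915 1.508
vertex -2.203 -4.484 2.208
vertex -1.491 -3.134 2.701
endloop
endfacet
facet normal 0.165 -0.763 -0.625
outer loop
vertex -2.203 -4.484 2.208
vertex -1.289 -4.066 1.939
vertex -1.494 -4.738 2.706
endloop
endfacet
facet normal -0.574 0.004 0.819
outer loop
vertex -2.203 -4.484 2.208
vertex -1.494 -4.738 2.706
vertex -1.491 -3.134 2.701
endloop
endfacet
facet normal 0.166 -0.763 -0.624
outer loop
vertex -1.494 -4.738 2.706
vertex -1.289 -4.066 1.939
vertex -0.631 -4.485 2.626
endloop
endfacet
facet normal 0.091 0.003 0.996
outer loop
vertex -1.494 -4.738 2.706
vertex -0.631 -4.485 2.626
vertex -1.491 -3.134 2.701
endloop
endfacet
facet normal 0.166 -0.763 -0.624
outer loop
vertex -0.631 -4.485 2.626
vertex -1.289 -4.066 1.939
vertex -0.264 -3.917 2.029
endloop
endfacet
facet normal 0.612 0.350 0.709
outer loop
vertex -0.631 -4.485 2.626
vertex -0.264 -3.917 2.029
vertex -1.491 -3.134 2.701
endloop
endfacet
facet normal 0.166 -0.763 -0.625
outer loop
vertex -0.264 -3.917 2.029
vertex -1.289 -4.066 1.939
vertex -0.669 -3.46 1.364
endloop
endfacet
facet normal 0.596 0.784 0.175
outer loop
vertex -0.264 -3.917 2.029
vertex -0.669 -3.46 1.364
vertex -1.491 -3.134 2.701
endloop
endfacet
facet normal -0.797 0.243 -0.553
outer loop
vertex 0.006 1.669 2.774
vertex 0.641 2.707 2.315
vertex 0.568 0.799 1.581
endloop
endfacet
facet normal -0.488 -0.798 0.352
outer loop
vertex 1.899 0.393 2.505
vertex 0.006 1.669 2.774
vertex 0.568 0.799 1.581
endloop
endfacet
facet normal -0.797 0.243 -0.553
outer loop
vertex 0.568 0.799 1.581
vertex 0.641 2.707 2.315
vertex 1.203 1.837 1.123
endloop
endfacet
facet normal 0.356 -0.551 -0.755
outer loop
vertex 1.203 1.837 1.123
vertex 1.899 0.393 2.505
vertex 0.568 0.799 1.581
endloop
endfacet
facet normal -0.356 0.551 0.755
outer loop
vertex 0.006 1.669 2.774
vertex 1.972 2.301 3.239
vertex 0.641 2.707 2.315
endloop
endfacet
facet normal -0.488 -0.798 0.353
outer loop
vertex 1.337 1.263 3.697
vertex 0.006 1.669 2.774
vertex 1.899 0.393 2.505
endloop
endfacet
facet normal -0.356 0.551 0.755
outer loop
vertex 1.337 1.263 3.697
vertex 1.972 2.301 3.239
vertex 0.006 1.669 2.774
endloop
endfacet
facet normal 0.488 0.798 -0.352
outer loop
vertex 0.641 2.707 2.315
vertex 1.972 2.301 3.239
vertex 1.203 1.837 1.123
endloop
endfacet
facet normal 0.355 -0.551 -0.755
outer loop
vertex 2.534 1.431 2.046
vertex 1.899 0.393 2.505
vertex 1.203 1.837 1.123
endloop
endfacet
facet normal 0.488 0.799 -0.352
outer loop
vertex 1.203 1.837 1.123
vertex 1.972 2.301 3.239
vertex 2.534 1.431 2.046
endloop
endfacet
facet normal 0.797 -0.243 0.553
outer loop
vertex 2.534 1.431 2.046
vertex 1.337 1.263 3.697
vertex 1.899 0.393 2.505
endloop
endfacet
facet normal 0.797 -0.243 0.553
outer loop
vertex 1.972 2.301 3.239
vertex 1.337 1.263 3.697
vertex 2.534 1.431 2.046
endloop
endfacet

endsolid


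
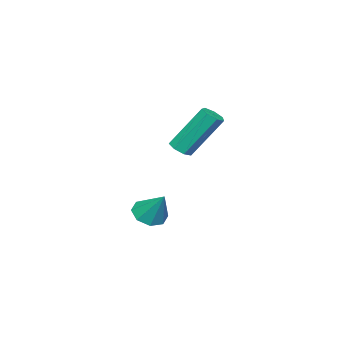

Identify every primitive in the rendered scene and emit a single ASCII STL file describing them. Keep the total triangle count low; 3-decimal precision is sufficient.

solid 
facet normal 0.296 -0.481 -0.825
outer loop
vertex 2.606 2.326 2.296
vertex 2.279 1.96 2.392
vertex 2.211 2.376 2.125
endloop
endfacet
facet normal 0.285 0.869 -0.404
outer loop
vertex 2.606 2.326 2.296
vertex 2.211 2.376 2.125
vertex 1.987 3.327 4.012
endloop
endfacet
facet normal 0.286 0.869 -0.404
outer loop
vertex 1.987 3.327 4.012
vertex 2.211 2.376 2.125
vertex 1.592 3.377 3.84
endloop
endfacet
facet normal -0.298 0.481 0.825
outer loop
vertex 1.987 3.327 4.012
vertex 1.592 3.377 3.84
vertex 1.661 2.96 4.108
endloop
endfacet
facet normal 0.298 -0.481 -0.825
outer loop
vertex 2.211 2.376 2.125
vertex 2.279 1.96 2.392
vertex 1.867 2.113 2.154
endloop
endfacet
facet normal -0.532 0.634 -0.562
outer loop
vertex 2.211 2.376 2.125
vertex 1.867 2.113 2.154
vertex 1.592 3.377 3.84
endloop
endfacet
facet normal -0.534 0.632 -0.561
outer loop
vertex 1.592 3.377 3.84
vertex 1.867 2.113 2.154
vertex 1.248 3.113 3.87
endloop
endfacet
facet normal -0.297 0.481 0.825
outer loop
vertex 1.592 3.377 3.84
vertex 1.248 3.113 3.87
vertex 1.661 2.96 4.108
endloop
endfacet
facet normal 0.298 -0.481 -0.825
outer loop
vertex 1.867 2.113 2.154
vertex 2.279 1.96 2.392
vertex 1.834 1.734 2.363
endloop
endfacet
facet normal -0.952 -0.081 -0.296
outer loop
vertex 1.867 2.113 2.154
vertex 1.834 1.734 2.363
vertex 1.248 3.113 3.87
endloop
endfacet
facet normal -0.952 -0.081 -0.296
outer loop
vertex 1.248 3.113 3.87
vertex 1.834 1.734 2.363
vertex 1.215 2.735 4.079
endloop
endfacet
facet normal -0.297 0.482 0.825
outer loop
vertex 1.248 3.113 3.87
vertex 1.215 2.735 4.079
vertex 1.661 2.96 4.108
endloop
endfacet
facet normal 0.298 -0.481 -0.825
outer loop
vertex 1.834 1.734 2.363
vertex 2.279 1.96 2.392
vertex 2.136 1.525 2.594
endloop
endfacet
facet normal -0.653 -0.732 0.192
outer loop
vertex 1.834 1.734 2.363
vertex 2.136 1.525 2.594
vertex 1.215 2.735 4.079
endloop
endfacet
facet normal -0.652 -0.733 0.193
outer loop
vertex 1.215 2.735 4.079
vertex 2.136 1.525 2.594
vertex 1.518 2.526 4.31
endloop
endfacet
facet normal -0.297 0.482 0.825
outer loop
vertex 1.215 2.735 4.079
vertex 1.518 2.526 4.31
vertex 1.661 2.96 4.108
endloop
endfacet
facet normal 0.298 -0.481 -0.824
outer loop
vertex 2.136 1.525 2.594
vertex 2.279 1.96 2.392
vertex 2.546 1.644 2.673
endloop
endfacet
facet normal 0.139 -0.833 0.536
outer loop
vertex 2.136 1.525 2.594
vertex 2.546 1.644 2.673
vertex 1.518 2.526 4.31
endloop
endfacet
facet normal 0.138 -0.833 0.536
outer loop
vertex 1.518 2.526 4.31
vertex 2.546 1.644 2.673
vertex 1.927 2.644 4.388
endloop
endfacet
facet normal -0.296 0.482 0.825
outer loop
vertex 1.518 2.526 4.31
vertex 1.927 2.644 4.388
vertex 1.661 2.96 4.108
endloop
endfacet
facet normal 0.298 -0.481 -0.824
outer loop
vertex 2.546 1.644 2.673
vertex 2.279 1.96 2.392
vertex 2.755 2.0 2.541
endloop
endfacet
facet normal 0.824 -0.307 0.476
outer loop
vertex 2.546 1.644 2.673
vertex 2.755 2.0 2.541
vertex 1.927 2.644 4.388
endloop
endfacet
facet normal 0.824 -0.306 0.476
outer loop
vertex 1.927 2.644 4.388
vertex 2.755 2.0 2.541
vertex 2.136 3.001 4.256
endloop
endfacet
facet normal -0.298 0.480 0.825
outer loop
vertex 1.927 2.644 4.388
vertex 2.136 3.001 4.256
vertex 1.661 2.96 4.108
endloop
endfacet
facet normal 0.298 -0.483 -0.824
outer loop
vertex 2.755 2.0 2.541
vertex 2.279 1.96 2.392
vertex 2.606 2.326 2.296
endloop
endfacet
facet normal 0.891 0.451 0.058
outer loop
vertex 2.755 2.0 2.541
vertex 2.606 2.326 2.296
vertex 2.136 3.001 4.256
endloop
endfacet
facet normal 0.891 0.451 0.058
outer loop
vertex 2.136 3.001 4.256
vertex 2.606 2.326 2.296
vertex 1.987 3.327 4.012
endloop
endfacet
facet normal -0.298 0.481 0.825
outer loop
vertex 2.136 3.001 4.256
vertex 1.987 3.327 4.012
vertex 1.661 2.96 4.108
endloop
endfacet
facet normal -0.217 -0.597 -0.772
outer loop
vertex 2.653 0.301 -1.413
vertex 1.931 0.384 -1.274
vertex 2.429 0.741 -1.69
endloop
endfacet
facet normal 0.900 0.433 -0.040
outer loop
vertex 2.653 0.301 -1.413
vertex 2.429 0.741 -1.69
vertex 2.249 1.256 -0.146
endloop
endfacet
facet normal -0.218 -0.597 -0.773
outer loop
vertex 2.429 0.741 -1.69
vertex 1.931 0.384 -1.274
vertex 1.913 0.972 -1.723
endloop
endfacet
facet normal 0.409 0.879 -0.245
outer loop
vertex 2.429 0.741 -1.69
vertex 1.913 0.972 -1.723
vertex 2.249 1.256 -0.146
endloop
endfacet
facet normal -0.218 -0.597 -0.772
outer loop
vertex 1.913 0.972 -1.723
vertex 1.931 0.384 -1.274
vertex 1.407 0.859 -1.493
endloop
endfacet
facet normal -0.266 0.957 -0.116
outer loop
vertex 1.913 0.972 -1.723
vertex 1.407 0.859 -1.493
vertex 2.249 1.256 -0.146
endloop
endfacet
facet normal -0.218 -0.597 -0.772
outer loop
vertex 1.407 0.859 -1.493
vertex 1.931 0.384 -1.274
vertex 1.209 0.468 -1.135
endloop
endfacet
facet normal -0.733 0.623 0.275
outer loop
vertex 1.407 0.859 -1.493
vertex 1.209 0.468 -1.135
vertex 2.249 1.256 -0.146
endloop
endfacet
facet normal -0.218 -0.597 -0.772
outer loop
vertex 1.209 0.468 -1.135
vertex 1.931 0.384 -1.274
vertex 1.434 0.028 -0.858
endloop
endfacet
facet normal -0.715 0.072 0.695
outer loop
vertex 1.209 0.468 -1.135
vertex 1.434 0.028 -0.858
vertex 2.249 1.256 -0.146
endloop
endfacet
facet normal -0.219 -0.597 -0.772
outer loop
vertex 1.434 0.028 -0.858
vertex 1.931 0.384 -1.274
vertex 1.95 -0.204 -0.825
endloop
endfacet
facet normal -0.225 -0.373 0.900
outer loop
vertex 1.434 0.028 -0.858
vertex 1.95 -0.204 -0.825
vertex 2.249 1.256 -0.146
endloop
endfacet
facet normal -0.217 -0.597 -0.772
outer loop
vertex 1.95 -0.204 -0.825
vertex 1.931 0.384 -1.274
vertex 2.455 -0.09 -1.055
endloop
endfacet
facet normal 0.452 -0.451 0.770
outer loop
vertex 1.95 -0.204 -0.825
vertex 2.455 -0.09 -1.055
vertex 2.249 1.256 -0.146
endloop
endfacet
facet normal -0.217 -0.597 -0.772
outer loop
vertex 2.455 -0.09 -1.055
vertex 1.931 0.384 -1.274
vertex 2.653 0.301 -1.413
endloop
endfacet
facet normal 0.918 -0.116 0.380
outer loop
vertex 2.455 -0.09 -1.055
vertex 2.653 0.301 -1.413
vertex 2.249 1.256 -0.146
endloop
endfacet

endsolid


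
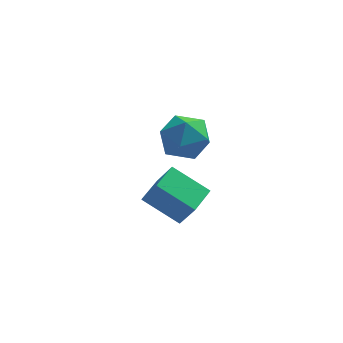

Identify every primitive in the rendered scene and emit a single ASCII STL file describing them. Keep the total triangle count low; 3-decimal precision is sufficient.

solid 
facet normal -0.402 0.334 -0.853
outer loop
vertex -4.639 1.586 -1.212
vertex -4.004 2.788 -1.041
vertex -3.131 0.926 -2.181
endloop
endfacet
facet normal -0.464 -0.877 -0.125
outer loop
vertex -2.536 0.432 -0.919
vertex -4.639 1.586 -1.212
vertex -3.131 0.926 -2.181
endloop
endfacet
facet normal -0.402 0.334 -0.853
outer loop
vertex -3.131 0.926 -2.181
vertex -4.004 2.788 -1.041
vertex -2.496 2.128 -2.01
endloop
endfacet
facet normal 0.790 -0.345 -0.507
outer loop
vertex -2.496 2.128 -2.01
vertex -2.536 0.432 -0.919
vertex -3.131 0.926 -2.181
endloop
endfacet
facet normal -0.790 0.345 0.507
outer loop
vertex -4.639 1.586 -1.212
vertex -3.409 2.294 0.221
vertex -4.004 2.788 -1.041
endloop
endfacet
facet normal -0.464 -0.877 -0.125
outer loop
vertex -4.044 1.092 0.05
vertex -4.639 1.586 -1.212
vertex -2.536 0.432 -0.919
endloop
endfacet
facet normal -0.790 0.345 0.507
outer loop
vertex -4.044 1.092 0.05
vertex -3.409 2.294 0.221
vertex -4.639 1.586 -1.212
endloop
endfacet
facet normal 0.464 0.877 0.125
outer loop
vertex -4.004 2.788 -1.041
vertex -3.409 2.294 0.221
vertex -2.496 2.128 -2.01
endloop
endfacet
facet normal 0.790 -0.345 -0.507
outer loop
vertex -1.901 1.634 -0.748
vertex -2.536 0.432 -0.919
vertex -2.496 2.128 -2.01
endloop
endfacet
facet normal 0.464 0.877 0.125
outer loop
vertex -2.496 2.128 -2.01
vertex -3.409 2.294 0.221
vertex -1.901 1.634 -0.748
endloop
endfacet
facet normal 0.402 -0.334 0.853
outer loop
vertex -1.901 1.634 -0.748
vertex -4.044 1.092 0.05
vertex -2.536 0.432 -0.919
endloop
endfacet
facet normal 0.402 -0.334 0.853
outer loop
vertex -3.409 2.294 0.221
vertex -4.044 1.092 0.05
vertex -1.901 1.634 -0.748
endloop
endfacet
facet normal -0.433 -0.579 0.691
outer loop
vertex -3.895 0.437 3.795
vertex -3.147 -0.4 3.562
vertex -2.903 0.378 4.367
endloop
endfacet
facet normal -0.492 0.110 0.864
outer loop
vertex -3.895 0.437 3.795
vertex -2.903 0.378 4.367
vertex -3.3 1.392 4.012
endloop
endfacet
facet normal -0.833 0.443 0.332
outer loop
vertex -3.895 0.437 3.795
vertex -3.3 1.392 4.012
vertex -3.789 1.242 2.986
endloop
endfacet
facet normal -0.985 -0.041 -0.170
outer loop
vertex -3.895 0.437 3.795
vertex -3.789 1.242 2.986
vertex -3.695 0.134 2.708
endloop
endfacet
facet normal -0.737 -0.673 0.052
outer loop
vertex -3.895 0.437 3.795
vertex -3.695 0.134 2.708
vertex -3.147 -0.4 3.562
endloop
endfacet
facet normal 0.166 0.383 0.909
outer loop
vertex -3.3 1.392 4.012
vertex -2.903 0.378 4.367
vertex -2.185 1.146 3.912
endloop
endfacet
facet normal 0.261 -0.732 0.629
outer loop
vertex -2.903 0.378 4.367
vertex -3.147 -0.4 3.562
vertex -2.091 0.038 3.634
endloop
endfacet
facet normal -0.231 -0.885 -0.405
outer loop
vertex -3.147 -0.4 3.562
vertex -3.695 0.134 2.708
vertex -2.58 -0.112 2.608
endloop
endfacet
facet normal -0.631 0.138 -0.763
outer loop
vertex -3.695 0.134 2.708
vertex -3.789 1.242 2.986
vertex -2.977 0.902 2.253
endloop
endfacet
facet normal -0.386 0.921 0.049
outer loop
vertex -3.789 1.242 2.986
vertex -3.3 1.392 4.012
vertex -2.733 1.68 3.058
endloop
endfacet
facet normal 0.985 0.041 0.170
outer loop
vertex -1.985 0.843 2.825
vertex -2.185 1.146 3.912
vertex -2.091 0.038 3.634
endloop
endfacet
facet normal 0.833 -0.443 -0.332
outer loop
vertex -1.985 0.843 2.825
vertex -2.091 0.038 3.634
vertex -2.58 -0.112 2.608
endloop
endfacet
facet normal 0.492 -0.110 -0.864
outer loop
vertex -1.985 0.843 2.825
vertex -2.58 -0.112 2.608
vertex -2.977 0.902 2.253
endloop
endfacet
facet normal 0.433 0.579 -0.691
outer loop
vertex -1.985 0.843 2.825
vertex -2.977 0.902 2.253
vertex -2.733 1.68 3.058
endloop
endfacet
facet normal 0.737 0.673 -0.052
outer loop
vertex -1.985 0.843 2.825
vertex -2.733 1.68 3.058
vertex -2.185 1.146 3.912
endloop
endfacet
facet normal 0.631 -0.138 0.763
outer loop
vertex -2.091 0.038 3.634
vertex -2.185 1.146 3.912
vertex -2.903 0.378 4.367
endloop
endfacet
facet normal 0.386 -0.921 -0.049
outer loop
vertex -2.58 -0.112 2.608
vertex -2.091 0.038 3.634
vertex -3.147 -0.4 3.562
endloop
endfacet
facet normal -0.166 -0.383 -0.909
outer loop
vertex -2.977 0.902 2.253
vertex -2.58 -0.112 2.608
vertex -3.695 0.134 2.708
endloop
endfacet
facet normal -0.261 0.732 -0.629
outer loop
vertex -2.733 1.68 3.058
vertex -2.977 0.902 2.253
vertex -3.789 1.242 2.986
endloop
endfacet
facet normal 0.231 0.885 0.405
outer loop
vertex -2.185 1.146 3.912
vertex -2.733 1.68 3.058
vertex -3.3 1.392 4.012
endloop
endfacet

endsolid


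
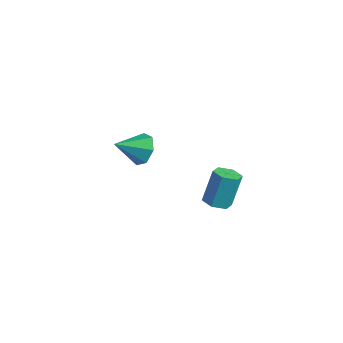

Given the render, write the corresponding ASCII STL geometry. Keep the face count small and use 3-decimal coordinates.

solid 
facet normal 0.242 0.840 -0.486
outer loop
vertex -2.836 -1.027 -0.058
vertex -3.559 -0.688 0.167
vertex -2.832 -0.667 0.566
endloop
endfacet
facet normal 0.744 -0.581 0.330
outer loop
vertex -2.836 -1.027 -0.058
vertex -2.832 -0.667 0.566
vertex -3.901 -1.872 0.853
endloop
endfacet
facet normal 0.242 0.840 -0.486
outer loop
vertex -2.832 -0.667 0.566
vertex -3.559 -0.688 0.167
vertex -3.376 -0.323 0.889
endloop
endfacet
facet normal 0.425 -0.165 0.890
outer loop
vertex -2.832 -0.667 0.566
vertex -3.376 -0.323 0.889
vertex -3.901 -1.872 0.853
endloop
endfacet
facet normal 0.242 0.840 -0.486
outer loop
vertex -3.376 -0.323 0.889
vertex -3.559 -0.688 0.167
vertex -4.058 -0.254 0.669
endloop
endfacet
facet normal -0.299 0.079 0.951
outer loop
vertex -3.376 -0.323 0.889
vertex -4.058 -0.254 0.669
vertex -3.901 -1.872 0.853
endloop
endfacet
facet normal 0.242 0.840 -0.486
outer loop
vertex -4.058 -0.254 0.669
vertex -3.559 -0.688 0.167
vertex -4.365 -0.512 0.07
endloop
endfacet
facet normal -0.884 -0.033 0.467
outer loop
vertex -4.058 -0.254 0.669
vertex -4.365 -0.512 0.07
vertex -3.901 -1.872 0.853
endloop
endfacet
facet normal 0.242 0.839 -0.487
outer loop
vertex -4.365 -0.512 0.07
vertex -3.559 -0.688 0.167
vertex -4.065 -0.903 -0.455
endloop
endfacet
facet normal -0.888 -0.416 -0.197
outer loop
vertex -4.365 -0.512 0.07
vertex -4.065 -0.903 -0.455
vertex -3.901 -1.872 0.853
endloop
endfacet
facet normal 0.242 0.840 -0.487
outer loop
vertex -4.065 -0.903 -0.455
vertex -3.559 -0.688 0.167
vertex -3.384 -1.132 -0.512
endloop
endfacet
facet normal -0.308 -0.782 -0.541
outer loop
vertex -4.065 -0.903 -0.455
vertex -3.384 -1.132 -0.512
vertex -3.901 -1.872 0.853
endloop
endfacet
facet normal 0.242 0.839 -0.486
outer loop
vertex -3.384 -1.132 -0.512
vertex -3.559 -0.688 0.167
vertex -2.836 -1.027 -0.058
endloop
endfacet
facet normal 0.417 -0.856 -0.306
outer loop
vertex -3.384 -1.132 -0.512
vertex -2.836 -1.027 -0.058
vertex -3.901 -1.872 0.853
endloop
endfacet
facet normal 0.042 -0.366 -0.930
outer loop
vertex 2.342 -0.977 0.542
vertex 1.733 -0.965 0.51
vertex 2.057 -0.479 0.333
endloop
endfacet
facet normal 0.883 0.448 -0.137
outer loop
vertex 2.342 -0.977 0.542
vertex 2.057 -0.479 0.333
vertex 2.277 -0.408 1.982
endloop
endfacet
facet normal 0.883 0.448 -0.137
outer loop
vertex 2.277 -0.408 1.982
vertex 2.057 -0.479 0.333
vertex 1.992 0.09 1.773
endloop
endfacet
facet normal -0.041 0.367 0.929
outer loop
vertex 2.277 -0.408 1.982
vertex 1.992 0.09 1.773
vertex 1.667 -0.395 1.95
endloop
endfacet
facet normal 0.043 -0.367 -0.929
outer loop
vertex 2.057 -0.479 0.333
vertex 1.733 -0.965 0.51
vertex 1.448 -0.467 0.3
endloop
endfacet
facet normal 0.038 0.930 -0.366
outer loop
vertex 2.057 -0.479 0.333
vertex 1.448 -0.467 0.3
vertex 1.992 0.09 1.773
endloop
endfacet
facet normal 0.038 0.930 -0.366
outer loop
vertex 1.992 0.09 1.773
vertex 1.448 -0.467 0.3
vertex 1.383 0.102 1.741
endloop
endfacet
facet normal -0.042 0.367 0.929
outer loop
vertex 1.992 0.09 1.773
vertex 1.383 0.102 1.741
vertex 1.667 -0.395 1.95
endloop
endfacet
facet normal 0.041 -0.368 -0.929
outer loop
vertex 1.448 -0.467 0.3
vertex 1.733 -0.965 0.51
vertex 1.123 -0.952 0.478
endloop
endfacet
facet normal -0.845 0.483 -0.229
outer loop
vertex 1.448 -0.467 0.3
vertex 1.123 -0.952 0.478
vertex 1.383 0.102 1.741
endloop
endfacet
facet normal -0.845 0.483 -0.229
outer loop
vertex 1.383 0.102 1.741
vertex 1.123 -0.952 0.478
vertex 1.058 -0.383 1.918
endloop
endfacet
facet normal -0.042 0.367 0.929
outer loop
vertex 1.383 0.102 1.741
vertex 1.058 -0.383 1.918
vertex 1.667 -0.395 1.95
endloop
endfacet
facet normal 0.041 -0.367 -0.929
outer loop
vertex 1.123 -0.952 0.478
vertex 1.733 -0.965 0.51
vertex 1.408 -1.45 0.687
endloop
endfacet
facet normal -0.883 -0.448 0.137
outer loop
vertex 1.123 -0.952 0.478
vertex 1.408 -1.45 0.687
vertex 1.058 -0.383 1.918
endloop
endfacet
facet normal -0.883 -0.448 0.137
outer loop
vertex 1.058 -0.383 1.918
vertex 1.408 -1.45 0.687
vertex 1.343 -0.881 2.127
endloop
endfacet
facet normal -0.042 0.366 0.930
outer loop
vertex 1.058 -0.383 1.918
vertex 1.343 -0.881 2.127
vertex 1.667 -0.395 1.95
endloop
endfacet
facet normal 0.042 -0.367 -0.929
outer loop
vertex 1.408 -1.45 0.687
vertex 1.733 -0.965 0.51
vertex 2.017 -1.462 0.719
endloop
endfacet
facet normal -0.038 -0.930 0.366
outer loop
vertex 1.408 -1.45 0.687
vertex 2.017 -1.462 0.719
vertex 1.343 -0.881 2.127
endloop
endfacet
facet normal -0.038 -0.930 0.366
outer loop
vertex 1.343 -0.881 2.127
vertex 2.017 -1.462 0.719
vertex 1.952 -0.893 2.16
endloop
endfacet
facet normal -0.043 0.367 0.929
outer loop
vertex 1.343 -0.881 2.127
vertex 1.952 -0.893 2.16
vertex 1.667 -0.395 1.95
endloop
endfacet
facet normal 0.042 -0.367 -0.929
outer loop
vertex 2.017 -1.462 0.719
vertex 1.733 -0.965 0.51
vertex 2.342 -0.977 0.542
endloop
endfacet
facet normal 0.845 -0.483 0.229
outer loop
vertex 2.017 -1.462 0.719
vertex 2.342 -0.977 0.542
vertex 1.952 -0.893 2.16
endloop
endfacet
facet normal 0.845 -0.483 0.229
outer loop
vertex 1.952 -0.893 2.16
vertex 2.342 -0.977 0.542
vertex 2.277 -0.408 1.982
endloop
endfacet
facet normal -0.041 0.368 0.929
outer loop
vertex 1.952 -0.893 2.16
vertex 2.277 -0.408 1.982
vertex 1.667 -0.395 1.95
endloop
endfacet

endsolid


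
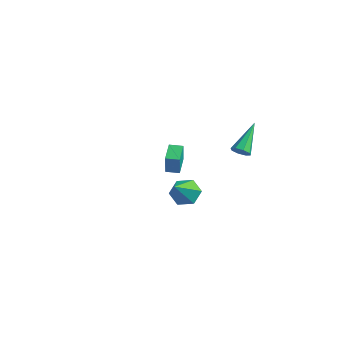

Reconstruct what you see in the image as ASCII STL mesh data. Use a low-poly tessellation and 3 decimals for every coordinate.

solid 
facet normal -0.589 0.765 0.262
outer loop
vertex -4.507 3.959 -2.668
vertex -3.855 4.472 -2.7
vertex -4.773 4.213 -4.009
endloop
endfacet
facet normal -0.786 -0.617 0.039
outer loop
vertex -3.985 3.188 -4.36
vertex -4.507 3.959 -2.668
vertex -4.773 4.213 -4.009
endloop
endfacet
facet normal -0.589 0.765 0.262
outer loop
vertex -4.773 4.213 -4.009
vertex -3.855 4.472 -2.7
vertex -4.121 4.726 -4.041
endloop
endfacet
facet normal -0.191 0.183 -0.964
outer loop
vertex -4.121 4.726 -4.041
vertex -3.985 3.188 -4.36
vertex -4.773 4.213 -4.009
endloop
endfacet
facet normal 0.191 -0.183 0.964
outer loop
vertex -4.507 3.959 -2.668
vertex -3.067 3.447 -3.051
vertex -3.855 4.472 -2.7
endloop
endfacet
facet normal -0.786 -0.617 0.039
outer loop
vertex -3.719 2.934 -3.019
vertex -4.507 3.959 -2.668
vertex -3.985 3.188 -4.36
endloop
endfacet
facet normal 0.191 -0.183 0.964
outer loop
vertex -3.719 2.934 -3.019
vertex -3.067 3.447 -3.051
vertex -4.507 3.959 -2.668
endloop
endfacet
facet normal 0.786 0.617 -0.039
outer loop
vertex -3.855 4.472 -2.7
vertex -3.067 3.447 -3.051
vertex -4.121 4.726 -4.041
endloop
endfacet
facet normal -0.191 0.183 -0.964
outer loop
vertex -3.333 3.701 -4.392
vertex -3.985 3.188 -4.36
vertex -4.121 4.726 -4.041
endloop
endfacet
facet normal 0.786 0.617 -0.039
outer loop
vertex -4.121 4.726 -4.041
vertex -3.067 3.447 -3.051
vertex -3.333 3.701 -4.392
endloop
endfacet
facet normal 0.589 -0.765 -0.262
outer loop
vertex -3.333 3.701 -4.392
vertex -3.719 2.934 -3.019
vertex -3.985 3.188 -4.36
endloop
endfacet
facet normal 0.589 -0.765 -0.262
outer loop
vertex -3.067 3.447 -3.051
vertex -3.719 2.934 -3.019
vertex -3.333 3.701 -4.392
endloop
endfacet
facet normal 0.259 -0.737 -0.624
outer loop
vertex 3.599 2.242 1.139
vertex 3.039 2.138 1.029
vertex 3.447 2.479 0.796
endloop
endfacet
facet normal 0.813 0.580 0.041
outer loop
vertex 3.599 2.242 1.139
vertex 3.447 2.479 0.796
vertex 2.481 3.722 2.371
endloop
endfacet
facet normal 0.259 -0.737 -0.625
outer loop
vertex 3.447 2.479 0.796
vertex 3.039 2.138 1.029
vertex 3.055 2.516 0.59
endloop
endfacet
facet normal 0.319 0.829 -0.459
outer loop
vertex 3.447 2.479 0.796
vertex 3.055 2.516 0.59
vertex 2.481 3.722 2.371
endloop
endfacet
facet normal 0.262 -0.736 -0.624
outer loop
vertex 3.055 2.516 0.59
vertex 3.039 2.138 1.029
vertex 2.655 2.331 0.64
endloop
endfacet
facet normal -0.397 0.696 -0.599
outer loop
vertex 3.055 2.516 0.59
vertex 2.655 2.331 0.64
vertex 2.481 3.722 2.371
endloop
endfacet
facet normal 0.260 -0.738 -0.623
outer loop
vertex 2.655 2.331 0.64
vertex 3.039 2.138 1.029
vertex 2.48 2.034 0.919
endloop
endfacet
facet normal -0.918 0.259 -0.300
outer loop
vertex 2.655 2.331 0.64
vertex 2.48 2.034 0.919
vertex 2.481 3.722 2.371
endloop
endfacet
facet normal 0.260 -0.737 -0.624
outer loop
vertex 2.48 2.034 0.919
vertex 3.039 2.138 1.029
vertex 2.632 1.797 1.262
endloop
endfacet
facet normal -0.939 -0.224 0.261
outer loop
vertex 2.48 2.034 0.919
vertex 2.632 1.797 1.262
vertex 2.481 3.722 2.371
endloop
endfacet
facet normal 0.260 -0.737 -0.624
outer loop
vertex 2.632 1.797 1.262
vertex 3.039 2.138 1.029
vertex 3.023 1.76 1.469
endloop
endfacet
facet normal -0.447 -0.473 0.760
outer loop
vertex 2.632 1.797 1.262
vertex 3.023 1.76 1.469
vertex 2.481 3.722 2.371
endloop
endfacet
facet normal 0.259 -0.737 -0.624
outer loop
vertex 3.023 1.76 1.469
vertex 3.039 2.138 1.029
vertex 3.424 1.944 1.418
endloop
endfacet
facet normal 0.270 -0.339 0.901
outer loop
vertex 3.023 1.76 1.469
vertex 3.424 1.944 1.418
vertex 2.481 3.722 2.371
endloop
endfacet
facet normal 0.259 -0.737 -0.624
outer loop
vertex 3.424 1.944 1.418
vertex 3.039 2.138 1.029
vertex 3.599 2.242 1.139
endloop
endfacet
facet normal 0.793 0.098 0.602
outer loop
vertex 3.424 1.944 1.418
vertex 3.599 2.242 1.139
vertex 2.481 3.722 2.371
endloop
endfacet
facet normal -0.301 0.675 -0.673
outer loop
vertex 4.212 -1.819 0.316
vertex 3.516 -2.322 0.123
vertex 3.458 -1.715 0.758
endloop
endfacet
facet normal 0.500 0.433 0.750
outer loop
vertex 4.212 -1.819 0.316
vertex 3.458 -1.715 0.758
vertex 4.104 -3.638 1.437
endloop
endfacet
facet normal -0.301 0.675 -0.673
outer loop
vertex 3.458 -1.715 0.758
vertex 3.516 -2.322 0.123
vertex 2.762 -2.218 0.565
endloop
endfacet
facet normal -0.387 0.189 0.903
outer loop
vertex 3.458 -1.715 0.758
vertex 2.762 -2.218 0.565
vertex 4.104 -3.638 1.437
endloop
endfacet
facet normal -0.301 0.675 -0.673
outer loop
vertex 2.762 -2.218 0.565
vertex 3.516 -2.322 0.123
vertex 2.82 -2.825 -0.07
endloop
endfacet
facet normal -0.776 -0.490 0.397
outer loop
vertex 2.762 -2.218 0.565
vertex 2.82 -2.825 -0.07
vertex 4.104 -3.638 1.437
endloop
endfacet
facet normal -0.301 0.675 -0.674
outer loop
vertex 2.82 -2.825 -0.07
vertex 3.516 -2.322 0.123
vertex 3.574 -2.929 -0.511
endloop
endfacet
facet normal -0.280 -0.924 -0.260
outer loop
vertex 2.82 -2.825 -0.07
vertex 3.574 -2.929 -0.511
vertex 4.104 -3.638 1.437
endloop
endfacet
facet normal -0.301 0.675 -0.674
outer loop
vertex 3.574 -2.929 -0.511
vertex 3.516 -2.322 0.123
vertex 4.27 -2.426 -0.318
endloop
endfacet
facet normal 0.606 -0.680 -0.412
outer loop
vertex 3.574 -2.929 -0.511
vertex 4.27 -2.426 -0.318
vertex 4.104 -3.638 1.437
endloop
endfacet
facet normal -0.301 0.675 -0.674
outer loop
vertex 4.27 -2.426 -0.318
vertex 3.516 -2.322 0.123
vertex 4.212 -1.819 0.316
endloop
endfacet
facet normal 0.996 -0.002 0.093
outer loop
vertex 4.27 -2.426 -0.318
vertex 4.212 -1.819 0.316
vertex 4.104 -3.638 1.437
endloop
endfacet

endsolid
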